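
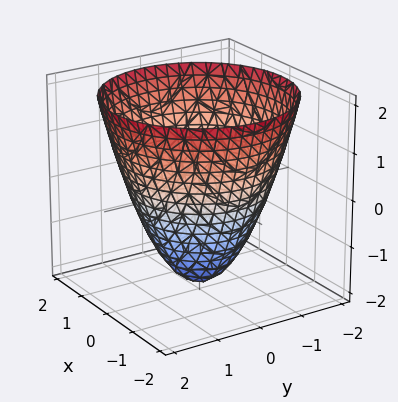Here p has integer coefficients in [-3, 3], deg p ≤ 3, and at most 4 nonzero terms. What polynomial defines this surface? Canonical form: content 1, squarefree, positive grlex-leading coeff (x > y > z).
x^2 + y^2 - z - 2

1. Degree: no degree-1 surface has this shape, so deg p = 2.
2. Symmetries: the z-axis is an axis of rotation, so x and y enter only as x² + y².
3. From the visible intercepts: it meets the z-axis at z = -2 (among the integer gridlines); a circular section at z = 0 has radius between 1 and 2.
4. Together with the visible shape, these determine p as stated.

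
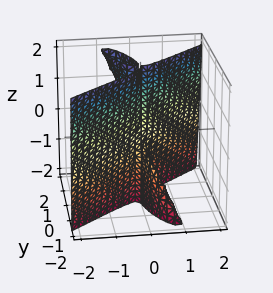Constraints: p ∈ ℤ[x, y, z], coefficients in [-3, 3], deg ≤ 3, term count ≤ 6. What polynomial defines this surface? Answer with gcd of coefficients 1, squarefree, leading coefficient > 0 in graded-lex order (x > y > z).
1. The picture has 2 separate pieces. Treating them together as one polynomial.
2. Degree: no degree-2 surface has this shape, so deg p = 3.
3. From the axis intercepts and sections: one x-axis crossing is at x = 0; it meets the y-axis at y = 0 (among the integer gridlines); the visible z-axis segment lies entirely on the surface.
4. Together with the visible shape, these determine p as stated.

3*x^3 - x^2*y - 2*x*y^2 - x*y*z - y^3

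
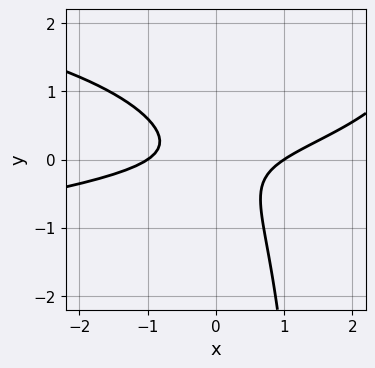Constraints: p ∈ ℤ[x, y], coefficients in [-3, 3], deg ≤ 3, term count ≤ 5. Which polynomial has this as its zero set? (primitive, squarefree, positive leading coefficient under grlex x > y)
deg p = 3. The shape is more complex than any degree-2 curve.
From the visible intercepts: no y-intercept at any integer in the box; the x-axis gridline crossings are at x ∈ {-1, 1}.
Matching integer coefficients to the picture gives p.

2*x*y^2 + x^2 - 3*x*y - 3*y^2 - 1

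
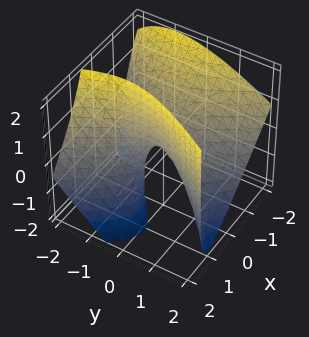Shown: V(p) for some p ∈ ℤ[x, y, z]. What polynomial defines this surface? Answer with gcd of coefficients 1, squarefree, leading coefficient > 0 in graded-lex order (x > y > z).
(a) The degree is 2 — no degree-1 surface has this shape.
(b) Reading off the gridlines: it crosses the z-axis at the gridline z = 0; it meets the x-axis at x = 0 (among the integer gridlines); one y-axis crossing is at y = 0.
(c) Solving for integer coefficients yields p as stated.

2*x^2 + 2*x*z - y^2 - y*z - z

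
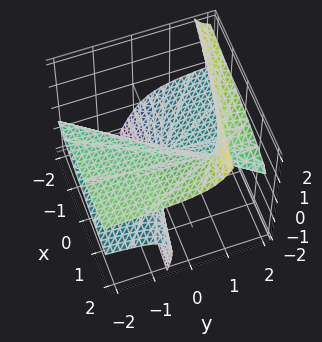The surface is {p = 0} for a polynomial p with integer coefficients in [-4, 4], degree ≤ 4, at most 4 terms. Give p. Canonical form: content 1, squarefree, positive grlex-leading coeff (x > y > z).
3*y*z^2 - z^3 - 3*y*z + x

First, the degree is 3 — a generic line meets the surface in up to 3 points.
Then, observable constraints: it meets the x-axis at x = 0 (among the integer gridlines); the visible y-axis segment lies entirely on the surface; one z-axis crossing is at z = 0.
Finally, matching integer coefficients to the picture gives p.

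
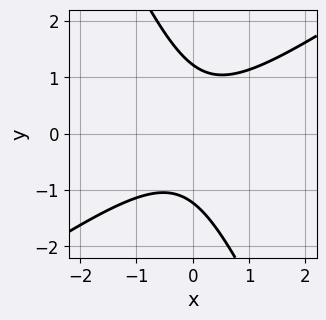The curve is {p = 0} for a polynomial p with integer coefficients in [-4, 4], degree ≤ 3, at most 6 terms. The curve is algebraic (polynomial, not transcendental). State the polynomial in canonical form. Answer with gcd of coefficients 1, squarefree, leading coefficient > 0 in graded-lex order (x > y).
3*x^2 - 3*x*y - 2*y^2 + 3

The degree is 2 — a generic line meets the curve in up to 2 points.
Checking where it meets the axes: the curve avoids every integer x-axis point in the box.
Together with the visible shape, these determine p as stated.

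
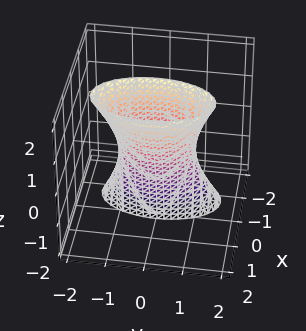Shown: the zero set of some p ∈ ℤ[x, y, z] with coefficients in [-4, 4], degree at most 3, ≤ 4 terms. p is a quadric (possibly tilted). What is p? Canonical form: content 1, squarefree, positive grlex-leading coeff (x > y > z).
1. The degree is 2 — the shape is more complex than any degree-1 surface.
2. Checking where it meets the axes: the y-axis gridline crossings are at y ∈ {-1, 1}; the surface avoids every integer z-axis point in the box.
3. Matching integer coefficients to the picture gives p.

3*x^2 - 2*x*z + y^2 - 1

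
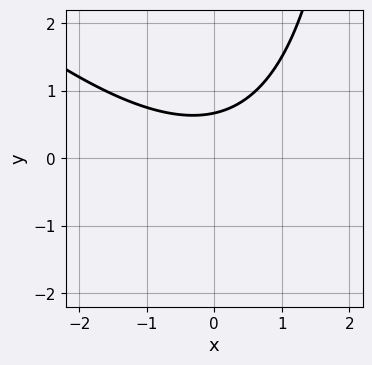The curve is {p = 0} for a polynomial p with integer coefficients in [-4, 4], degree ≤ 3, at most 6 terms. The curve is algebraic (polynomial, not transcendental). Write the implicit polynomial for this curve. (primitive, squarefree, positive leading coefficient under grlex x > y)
deg p = 2. No degree-1 curve has this shape.
From the axis intercepts and sections: no x-intercept at any integer in the box.
The integer polynomial consistent with all of this is the stated p.

x^2 + x*y - 3*y + 2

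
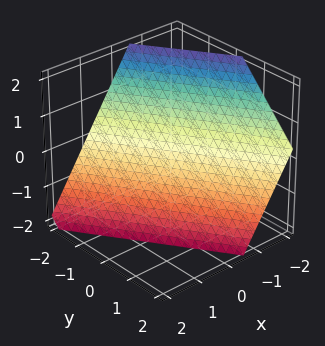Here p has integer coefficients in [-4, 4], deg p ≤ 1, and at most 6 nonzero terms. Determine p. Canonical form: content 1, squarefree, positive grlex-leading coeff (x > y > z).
(a) Degree: the surface is flat (a plane), so deg p = 1.
(b) From the axis intercepts and sections: it meets the z-axis at z = -1 (among the integer gridlines); it meets the y-axis at y = -1 (among the integer gridlines).
(c) These observations pin down the coefficients.

3*x + 2*y + 2*z + 2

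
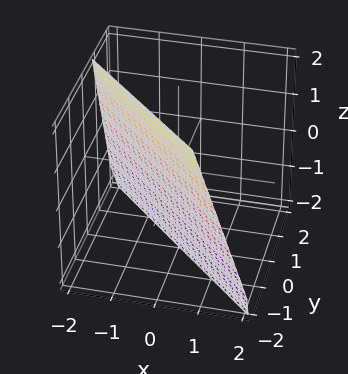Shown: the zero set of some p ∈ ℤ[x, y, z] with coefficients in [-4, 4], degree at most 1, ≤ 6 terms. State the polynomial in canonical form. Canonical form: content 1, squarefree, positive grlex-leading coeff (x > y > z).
(a) Degree: the surface is flat (a plane), so deg p = 1.
(b) From the visible intercepts: one z-axis crossing is at z = -2.
(c) The integer polynomial consistent with all of this is the stated p.

3*x + 3*y + z + 2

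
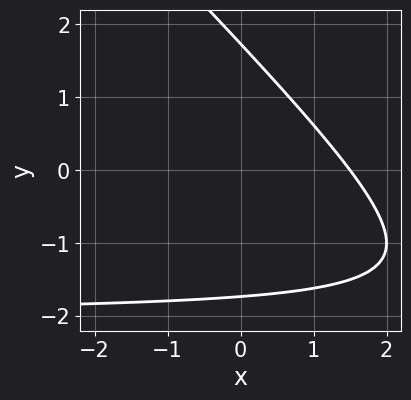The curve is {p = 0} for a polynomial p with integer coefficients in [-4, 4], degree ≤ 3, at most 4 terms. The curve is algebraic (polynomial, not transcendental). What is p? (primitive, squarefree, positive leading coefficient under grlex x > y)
x*y + y^2 + 2*x - 3

The degree is 2 — a generic line meets the curve in up to 2 points.
Putting this together gives p.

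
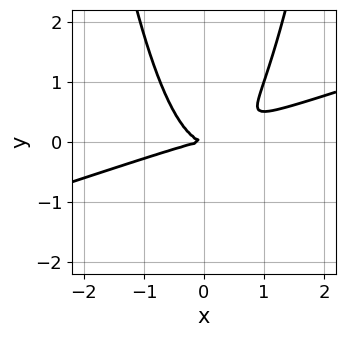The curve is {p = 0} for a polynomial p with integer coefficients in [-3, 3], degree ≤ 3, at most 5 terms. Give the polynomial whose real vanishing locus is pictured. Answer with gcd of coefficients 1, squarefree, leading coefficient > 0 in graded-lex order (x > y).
x^3 - 3*x^2*y + 2*y^2

Degree: the shape is more complex than any degree-2 curve, so deg p = 3.
Observable constraints: it meets the x-axis at x = 0 (among the integer gridlines); one y-axis crossing is at y = 0.
Assembling these constraints gives the stated polynomial.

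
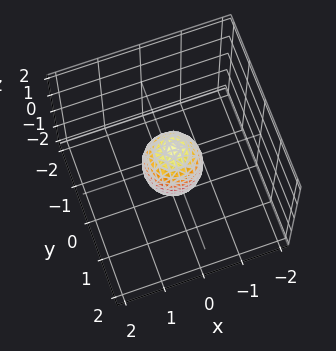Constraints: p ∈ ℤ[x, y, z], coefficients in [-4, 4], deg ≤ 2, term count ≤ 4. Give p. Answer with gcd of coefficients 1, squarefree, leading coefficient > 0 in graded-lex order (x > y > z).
2*x^2 + 2*y^2 + z^2 - 1

1. Degree: no degree-1 surface has this shape, so deg p = 2.
2. By symmetry, the surface is invariant under rotation about z: p = q(x² + y², z).
3. Observable constraints: the z-axis gridline crossings are at z ∈ {-1, 1}; a circular section at z = 0 has radius between 0 and 1.
4. Together with the visible shape, these determine p as stated.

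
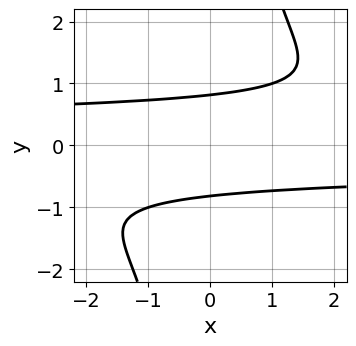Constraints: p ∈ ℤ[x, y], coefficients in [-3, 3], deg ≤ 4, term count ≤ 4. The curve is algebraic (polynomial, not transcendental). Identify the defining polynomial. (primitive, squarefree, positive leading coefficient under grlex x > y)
1. deg p = 4.
2. From the axis intercepts and sections: it misses every integer gridline on the x-axis.
3. Matching integer coefficients to the picture gives p.

x*y^3 - 3*y^2 + 2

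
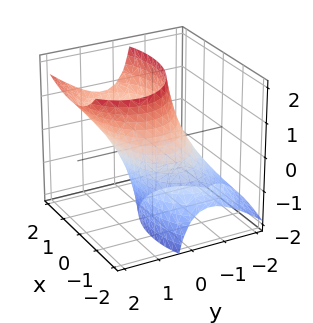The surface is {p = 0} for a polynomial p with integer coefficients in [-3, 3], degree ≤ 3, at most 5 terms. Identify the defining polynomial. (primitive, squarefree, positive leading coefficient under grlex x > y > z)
1. Degree: the shape is more complex than any degree-1 surface, so deg p = 2.
2. Checking where it meets the axes: the surface avoids every integer z-axis point in the box; the y-axis gridline crossings are at y ∈ {-1, 1}.
3. Putting this together gives p.

x^2 - x*z + 2*y^2 - 2*y*z - 2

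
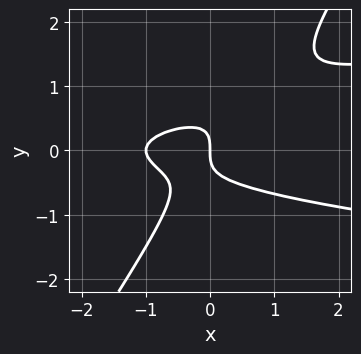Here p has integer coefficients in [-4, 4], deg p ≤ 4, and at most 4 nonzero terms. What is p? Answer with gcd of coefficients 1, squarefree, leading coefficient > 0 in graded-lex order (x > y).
3*x*y^2 - 2*y^3 - x^2 - x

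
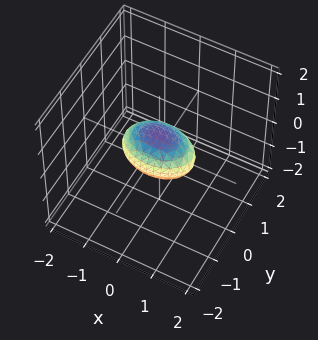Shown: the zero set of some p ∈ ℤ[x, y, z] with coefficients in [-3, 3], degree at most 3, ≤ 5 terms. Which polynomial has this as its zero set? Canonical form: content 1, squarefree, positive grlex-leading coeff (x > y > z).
First, the degree is 2 — a closed, bounded, convex surface; a quadric.
Next, symmetries: the y ↦ −y reflection is a symmetry, so y appears only in even powers; the z ↦ −z reflection is a symmetry, so z appears only in even powers; it's symmetric under x → −x, forcing even powers of x.
Next, reading off the gridlines: among the integer gridlines, it crosses the x-axis at x ∈ {-1, 1}.
Finally, these observations pin down the coefficients.

x^2 + 2*y^2 + 2*z^2 - 1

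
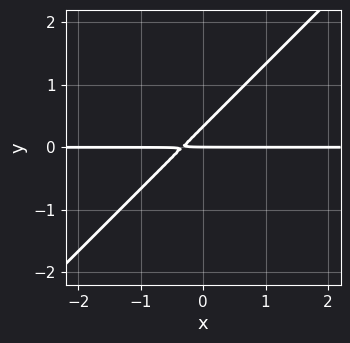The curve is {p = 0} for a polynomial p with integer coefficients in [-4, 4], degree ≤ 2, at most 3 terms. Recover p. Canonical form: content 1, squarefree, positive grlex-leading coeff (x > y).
3*x*y - 3*y^2 + y

The degree is 2 — no degree-1 curve has this shape.
Checking where it meets the axes: it meets the y-axis at y = 0 (among the integer gridlines); every point of the x-axis in the box is on the curve.
Assembling these constraints gives the stated polynomial.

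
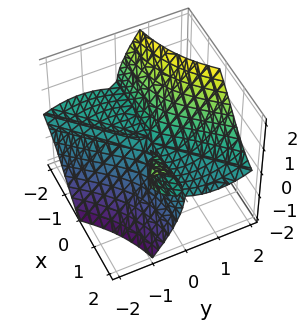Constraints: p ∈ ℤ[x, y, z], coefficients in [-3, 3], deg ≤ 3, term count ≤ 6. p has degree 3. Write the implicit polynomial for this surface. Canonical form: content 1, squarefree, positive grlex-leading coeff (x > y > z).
x*y^2 + 2*x*y*z - y^3 + z^3

1. I count 3 distinct pieces. They look like related sheets of one shape, so recover p as a whole.
2. The degree is 3 — a generic line meets the surface in up to 3 points.
3. Checking where it meets the axes: it meets the z-axis at z = 0 (among the integer gridlines); the visible x-axis segment lies entirely on the surface; it crosses the y-axis at the gridline y = 0.
4. Putting this together gives p.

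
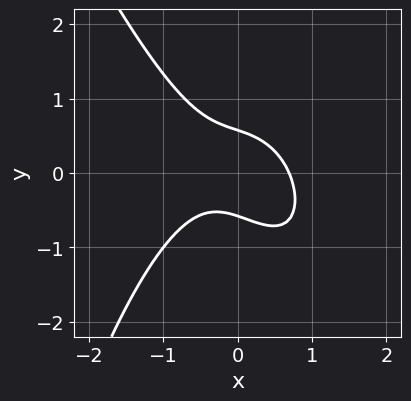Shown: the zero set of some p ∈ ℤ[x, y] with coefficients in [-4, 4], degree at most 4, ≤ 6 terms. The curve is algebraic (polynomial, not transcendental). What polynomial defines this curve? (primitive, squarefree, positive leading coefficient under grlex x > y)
3*x^3 + x^2*y + 2*x*y + 3*y^2 - 1

(a) The degree is 3 — a generic line meets the curve in up to 3 points.
(b) Solving for integer coefficients yields p as stated.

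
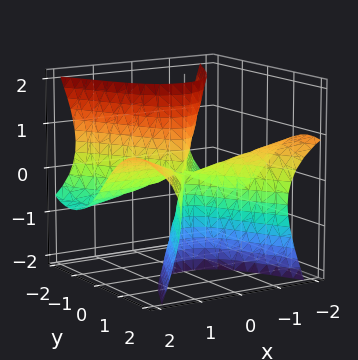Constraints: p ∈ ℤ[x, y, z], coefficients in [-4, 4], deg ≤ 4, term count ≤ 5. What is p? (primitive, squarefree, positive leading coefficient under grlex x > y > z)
1. The degree is 3 — no degree-2 surface has this shape.
2. Observable constraints: it meets the y-axis at y = 0 (among the integer gridlines); every point of the x-axis in the box is on the surface; every point of the z-axis in the box is on the surface.
3. Fitting integer coefficients to these (and the overall shape) gives p.

2*x^2*y - 2*x^2*z - y^3 - 2*y*z^2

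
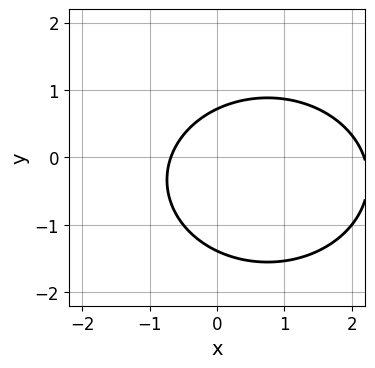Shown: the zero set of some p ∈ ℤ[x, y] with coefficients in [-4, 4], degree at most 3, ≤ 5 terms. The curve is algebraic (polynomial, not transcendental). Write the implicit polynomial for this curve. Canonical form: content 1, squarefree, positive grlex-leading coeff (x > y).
(a) deg p = 2.
(b) The integer polynomial consistent with all of this is the stated p.

2*x^2 + 3*y^2 - 3*x + 2*y - 3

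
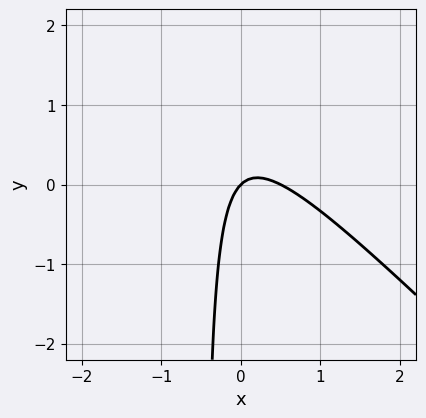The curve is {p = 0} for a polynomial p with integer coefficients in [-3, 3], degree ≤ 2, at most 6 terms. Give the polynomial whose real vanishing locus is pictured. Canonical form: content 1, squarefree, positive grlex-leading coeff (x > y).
2*x^2 + 2*x*y - x + y

The degree is 2 — a generic line meets the curve in up to 2 points.
From the axis intercepts and sections: it crosses the x-axis at the gridline x = 0; it meets the y-axis at y = 0 (among the integer gridlines).
Putting this together gives p.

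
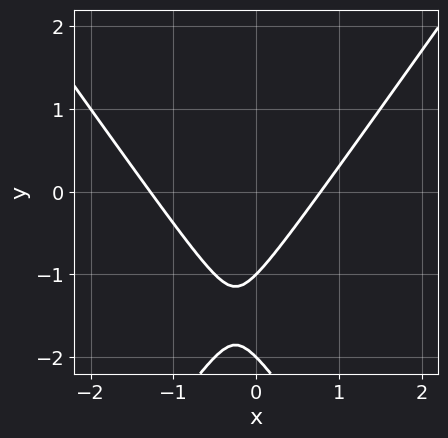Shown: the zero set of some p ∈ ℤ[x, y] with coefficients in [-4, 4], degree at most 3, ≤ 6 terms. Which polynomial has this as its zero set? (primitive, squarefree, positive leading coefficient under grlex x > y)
2*x^2 - y^2 + x - 3*y - 2

(a) The degree is 2 — the shape is more complex than any degree-1 curve.
(b) Checking where it meets the axes: the y-axis gridline crossings are at y ∈ {-2, -1}.
(c) Together with the visible shape, these determine p as stated.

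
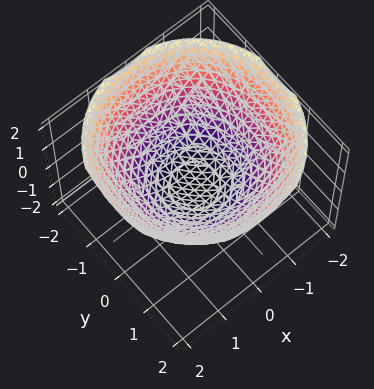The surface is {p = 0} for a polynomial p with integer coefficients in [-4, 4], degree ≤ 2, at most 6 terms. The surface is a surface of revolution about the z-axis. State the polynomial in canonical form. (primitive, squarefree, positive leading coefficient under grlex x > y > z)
1. deg p = 2. The shape is more complex than any degree-1 surface.
2. By symmetry, every cross-section ⟂ z is a circle, so x, y appear only via x² + y².
3. Checking where it meets the axes: a circular section at z = 1 has radius between 1 and 2; among the integer gridlines, it crosses the y-axis at y ∈ {-1, 1}; among the integer gridlines, it crosses the x-axis at x ∈ {-1, 1}.
4. Assembling these constraints gives the stated polynomial.

x^2 + y^2 - 2*z - 1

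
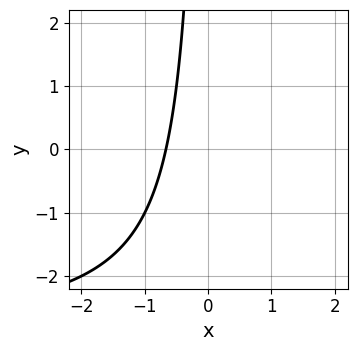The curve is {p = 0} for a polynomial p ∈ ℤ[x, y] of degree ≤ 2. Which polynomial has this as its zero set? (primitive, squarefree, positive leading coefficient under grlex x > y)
x*y + 3*x + 2

deg p = 2. A generic line meets the curve in up to 2 points.
Observable constraints: no y-intercept at any integer in the box.
Together with the visible shape, these determine p as stated.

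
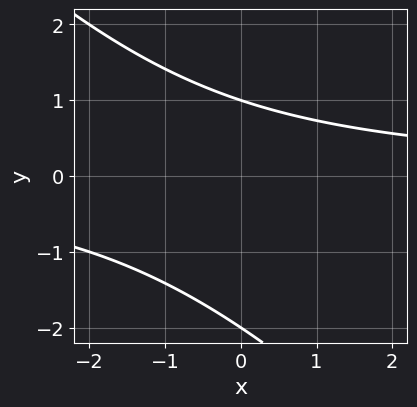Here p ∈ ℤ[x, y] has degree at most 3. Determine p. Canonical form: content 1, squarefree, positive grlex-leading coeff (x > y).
(a) The degree is 2 — no degree-1 curve has this shape.
(b) From the axis intercepts and sections: the y-axis gridline crossings are at y ∈ {-2, 1}; no x-intercept at any integer in the box.
(c) Assembling these constraints gives the stated polynomial.

x*y + y^2 + y - 2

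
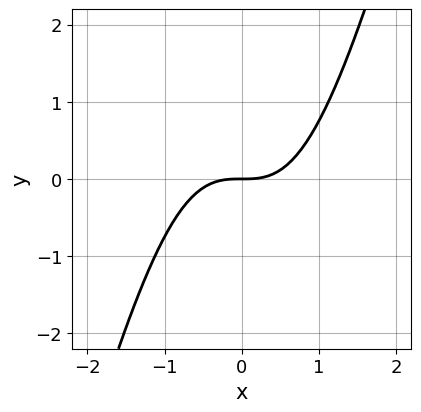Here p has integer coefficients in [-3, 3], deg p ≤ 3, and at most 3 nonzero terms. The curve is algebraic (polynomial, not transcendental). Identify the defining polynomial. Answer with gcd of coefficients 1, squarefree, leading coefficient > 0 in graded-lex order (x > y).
First, the degree is 3 — a generic line meets the curve in up to 3 points.
Next, from the visible intercepts: it meets the x-axis at x = 0 (among the integer gridlines); one y-axis crossing is at y = 0.
Finally, together with the visible shape, these determine p as stated.

3*x^3 - x^2*y - 3*y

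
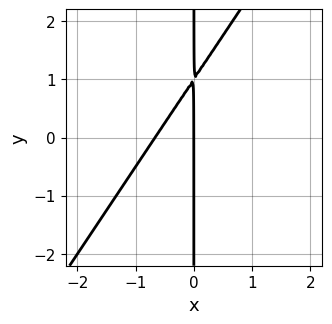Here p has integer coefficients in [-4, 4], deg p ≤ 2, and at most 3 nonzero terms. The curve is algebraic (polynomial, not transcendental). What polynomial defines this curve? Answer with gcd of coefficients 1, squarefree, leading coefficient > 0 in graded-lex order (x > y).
First, the degree is 2 — the shape is more complex than any degree-1 curve.
Then, observable constraints: one x-axis crossing is at x = 0; the visible y-axis segment lies entirely on the curve.
Finally, solving for integer coefficients yields p as stated.

3*x^2 - 2*x*y + 2*x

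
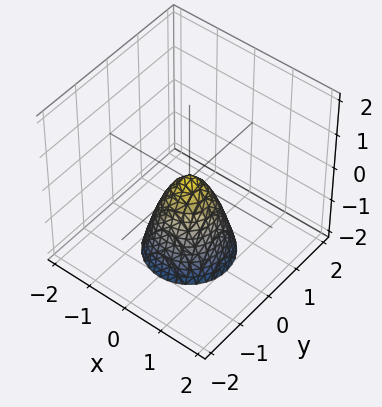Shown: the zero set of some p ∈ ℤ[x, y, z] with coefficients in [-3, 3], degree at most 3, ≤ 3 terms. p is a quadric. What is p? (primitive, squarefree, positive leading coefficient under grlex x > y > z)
1. Degree: a single bowl opening along one axis; a quadric, so deg p = 2.
2. Symmetries: the surface is invariant under rotation about z: p = q(x² + y², z).
3. From the visible intercepts: it crosses the x-axis at the gridline x = 0; it meets the z-axis at z = 0 (among the integer gridlines); it crosses the y-axis at the gridline y = 0.
4. Fitting integer coefficients to these (and the overall shape) gives p.

2*x^2 + 2*y^2 + z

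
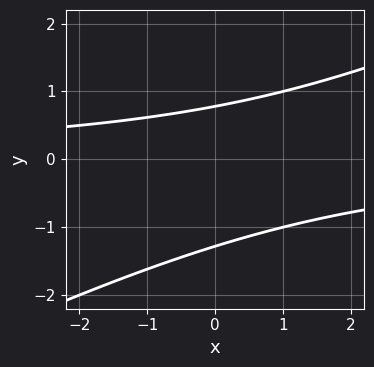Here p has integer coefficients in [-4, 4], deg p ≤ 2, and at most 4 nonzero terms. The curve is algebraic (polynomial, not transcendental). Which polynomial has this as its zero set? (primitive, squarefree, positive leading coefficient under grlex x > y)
The degree is 2 — the shape is more complex than any degree-1 curve.
Checking where it meets the axes: it misses every integer gridline on the x-axis.
Solving for integer coefficients yields p as stated.

x*y - 2*y^2 - y + 2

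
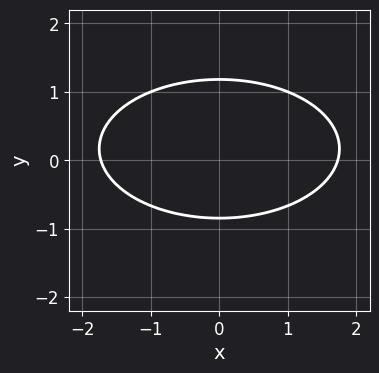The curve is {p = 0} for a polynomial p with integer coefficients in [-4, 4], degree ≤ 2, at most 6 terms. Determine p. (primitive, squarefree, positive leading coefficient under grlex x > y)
x^2 + 3*y^2 - y - 3

First, the degree is 2 — a generic line meets the curve in up to 2 points.
Next, symmetries: mirror symmetry x ↦ −x ⇒ only even powers of x.
Finally, the integer polynomial consistent with all of this is the stated p.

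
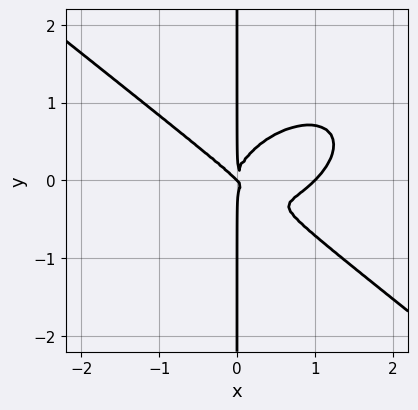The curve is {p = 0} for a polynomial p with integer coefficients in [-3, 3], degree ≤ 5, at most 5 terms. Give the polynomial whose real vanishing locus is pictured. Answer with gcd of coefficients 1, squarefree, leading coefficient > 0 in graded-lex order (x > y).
First, deg p = 4. A generic line meets the curve in up to 4 points.
Next, from the axis intercepts and sections: the x-axis gridline crossings are at x ∈ {0, 1}; the visible y-axis segment lies entirely on the curve.
Finally, these observations pin down the coefficients.

x^4 + 2*x*y^3 - x^3 - x^2*y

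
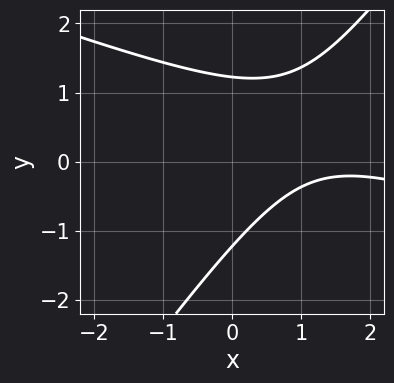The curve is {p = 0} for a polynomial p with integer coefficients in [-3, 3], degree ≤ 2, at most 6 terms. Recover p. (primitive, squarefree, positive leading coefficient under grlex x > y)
1. The degree is 2 — a generic line meets the curve in up to 2 points.
2. From the axis intercepts and sections: the curve avoids every integer x-axis point in the box.
3. Together with the visible shape, these determine p as stated.

x^2 + 2*x*y - 2*y^2 - 3*x + 3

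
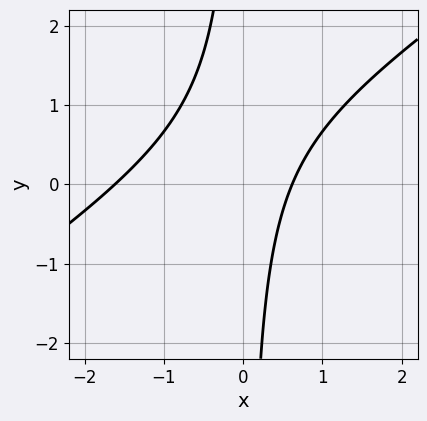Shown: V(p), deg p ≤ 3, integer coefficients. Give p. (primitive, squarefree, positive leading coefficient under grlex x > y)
(a) Degree: a generic line meets the curve in up to 2 points, so deg p = 2.
(b) From the axis intercepts and sections: it misses every integer gridline on the y-axis.
(c) Together with the visible shape, these determine p as stated.

2*x^2 - 3*x*y + 2*x - 2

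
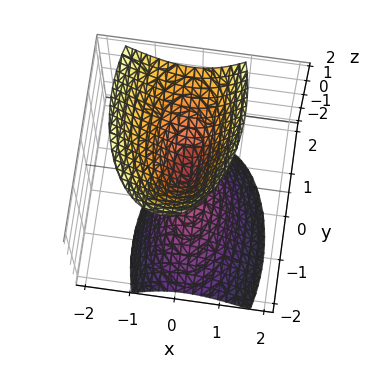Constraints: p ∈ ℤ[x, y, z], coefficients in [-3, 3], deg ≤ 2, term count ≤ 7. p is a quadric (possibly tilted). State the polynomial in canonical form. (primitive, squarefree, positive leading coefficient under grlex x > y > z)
3*x^2 + x*z + y^2 - y*z - z^2

(a) I count 2 distinct pieces. They look like related sheets of one shape, so recover p as a whole.
(b) deg p = 2. A generic line meets the surface in up to 2 points.
(c) Reading off the gridlines: it crosses the x-axis at the gridline x = 0; it meets the z-axis at z = 0 (among the integer gridlines); one y-axis crossing is at y = 0.
(d) Assembling these constraints gives the stated polynomial.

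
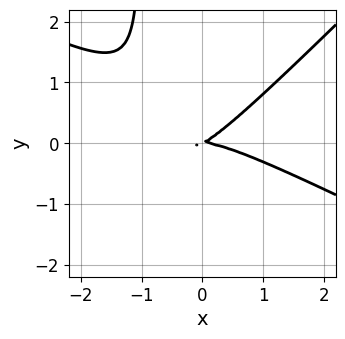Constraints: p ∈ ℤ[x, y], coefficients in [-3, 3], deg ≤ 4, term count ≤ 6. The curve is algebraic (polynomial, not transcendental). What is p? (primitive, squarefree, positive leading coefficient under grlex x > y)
x^3 + x^2*y - 2*x*y^2 + x*y - 2*y^2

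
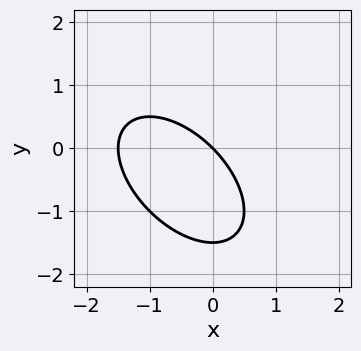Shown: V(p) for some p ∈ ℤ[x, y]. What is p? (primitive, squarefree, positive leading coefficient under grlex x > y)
First, the degree is 2 — no degree-1 curve has this shape.
Next, against the integer gridlines: one y-axis crossing is at y = 0; it meets the x-axis at x = 0 (among the integer gridlines).
Finally, fitting integer coefficients to these (and the overall shape) gives p.

2*x^2 + 2*x*y + 2*y^2 + 3*x + 3*y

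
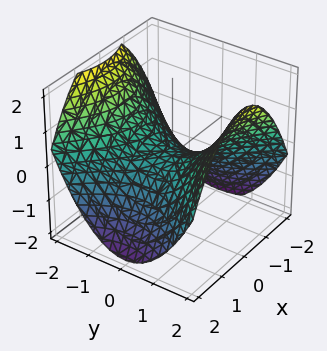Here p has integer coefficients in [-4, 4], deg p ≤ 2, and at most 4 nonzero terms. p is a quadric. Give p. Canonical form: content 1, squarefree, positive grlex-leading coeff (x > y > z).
First, deg p = 2.
Then, symmetries: mirror symmetry y ↦ −y ⇒ only even powers of y; the x ↦ −x reflection is a symmetry, so x appears only in even powers.
Next, against the integer gridlines: it meets the z-axis at z = 0 (among the integer gridlines); one x-axis crossing is at x = 0; it crosses the y-axis at the gridline y = 0.
Finally, the integer polynomial consistent with all of this is the stated p.

x^2 - y^2 + 2*z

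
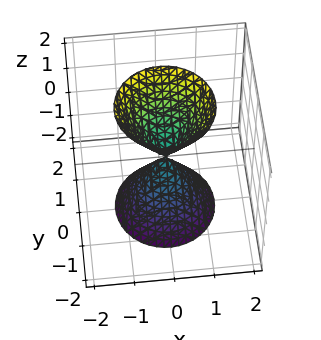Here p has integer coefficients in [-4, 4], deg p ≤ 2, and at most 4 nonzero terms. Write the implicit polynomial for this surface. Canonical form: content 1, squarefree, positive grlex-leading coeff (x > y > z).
1. There are 2 components.
2. deg p = 2.
3. Symmetries: mirror symmetry z ↦ −z ⇒ only even powers of z; every cross-section ⟂ z is a circle, so x, y appear only via x² + y².
4. Observable constraints: it meets the y-axis at y = 0 (among the integer gridlines); a circular section at z = -1 has radius between 0 and 1; it crosses the z-axis at the gridline z = 0.
5. Matching integer coefficients to the picture gives p.

3*x^2 + 3*y^2 - z^2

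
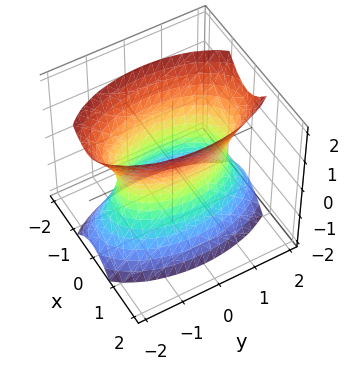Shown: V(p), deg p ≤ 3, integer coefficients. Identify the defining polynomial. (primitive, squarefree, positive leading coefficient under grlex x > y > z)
First, degree: one connected sheet with a waist; a quadric, so deg p = 2.
Then, symmetries: the x ↦ −x reflection is a symmetry, so x appears only in even powers; it's symmetric under z → −z, forcing even powers of z; it's symmetric under y → −y, forcing even powers of y.
Then, observable constraints: no z-intercept at any integer in the box.
Finally, these observations pin down the coefficients.

3*x^2 + y^2 - z^2 - 2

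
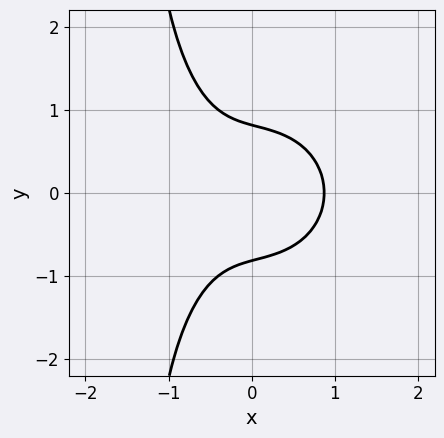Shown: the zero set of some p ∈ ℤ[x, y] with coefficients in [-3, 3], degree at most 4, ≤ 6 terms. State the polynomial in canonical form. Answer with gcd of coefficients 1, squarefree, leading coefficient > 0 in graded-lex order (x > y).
3*x^3 + 2*x*y^2 + 3*y^2 - 2

(a) The degree is 3 — a generic line meets the curve in up to 3 points.
(b) Symmetries: mirror symmetry y ↦ −y ⇒ only even powers of y.
(c) Fitting integer coefficients to these (and the overall shape) gives p.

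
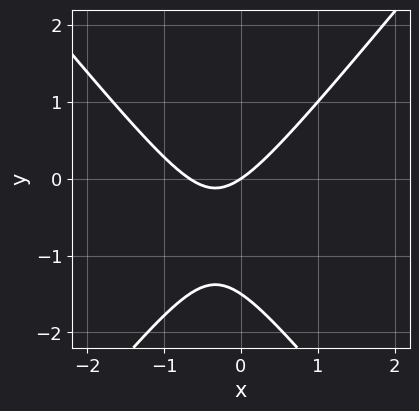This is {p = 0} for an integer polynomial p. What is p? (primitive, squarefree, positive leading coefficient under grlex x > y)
(a) Degree: no degree-1 curve has this shape, so deg p = 2.
(b) Against the integer gridlines: it meets the x-axis at x = 0 (among the integer gridlines); it meets the y-axis at y = 0 (among the integer gridlines).
(c) The integer polynomial consistent with all of this is the stated p.

3*x^2 - 2*y^2 + 2*x - 3*y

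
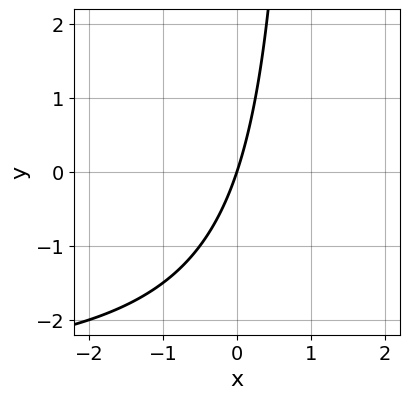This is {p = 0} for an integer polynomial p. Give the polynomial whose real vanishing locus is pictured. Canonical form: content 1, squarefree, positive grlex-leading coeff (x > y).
x*y + 3*x - y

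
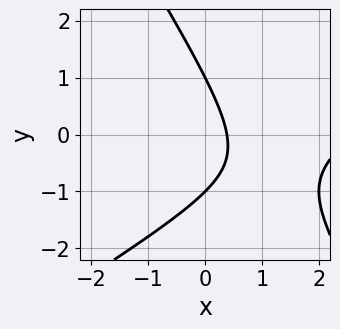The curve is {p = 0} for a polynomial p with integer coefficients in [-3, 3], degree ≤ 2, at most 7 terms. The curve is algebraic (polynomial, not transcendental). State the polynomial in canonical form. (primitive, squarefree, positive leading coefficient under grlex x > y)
The degree is 2 — no degree-1 curve has this shape.
Reading off the gridlines: the y-axis gridline crossings are at y ∈ {-1, 1}.
Putting this together gives p.

x^2 - x*y - y^2 - 3*x + 1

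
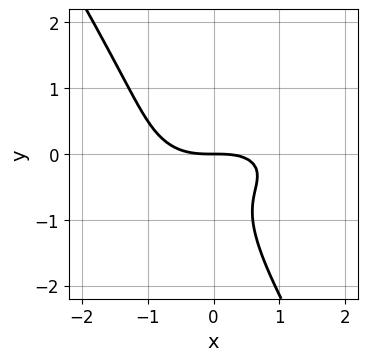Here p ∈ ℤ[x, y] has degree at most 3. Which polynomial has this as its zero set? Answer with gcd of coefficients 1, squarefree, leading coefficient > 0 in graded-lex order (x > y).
x^3 + 3*x*y^2 + 2*y^3 + 2*y^2 + 2*y

The degree is 3 — a generic line meets the curve in up to 3 points.
Observable constraints: it meets the y-axis at y = 0 (among the integer gridlines); it meets the x-axis at x = 0 (among the integer gridlines).
These observations pin down the coefficients.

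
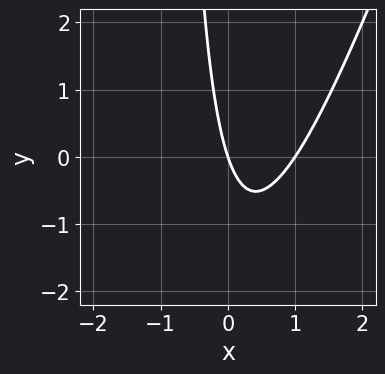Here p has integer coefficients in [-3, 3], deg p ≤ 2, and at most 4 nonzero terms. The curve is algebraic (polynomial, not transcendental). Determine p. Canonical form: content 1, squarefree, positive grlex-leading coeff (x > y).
3*x^2 - x*y - 3*x - y

The degree is 2 — the shape is more complex than any degree-1 curve.
From the visible intercepts: among the integer gridlines, it crosses the x-axis at x ∈ {0, 1}; it crosses the y-axis at the gridline y = 0.
Matching integer coefficients to the picture gives p.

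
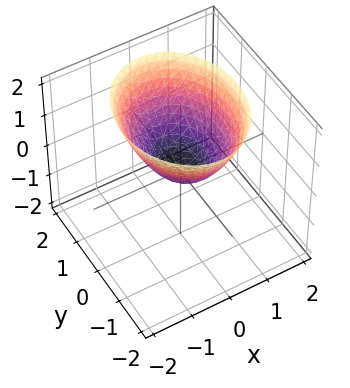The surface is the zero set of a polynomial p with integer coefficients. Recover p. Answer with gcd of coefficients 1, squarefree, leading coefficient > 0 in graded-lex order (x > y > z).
First, degree: a paraboloid; a quadric, so deg p = 2.
Next, symmetries: the y ↦ −y reflection is a symmetry, so y appears only in even powers; it's symmetric under x → −x, forcing even powers of x.
Then, checking where it meets the axes: one y-axis crossing is at y = 0; it crosses the x-axis at the gridline x = 0.
Finally, these observations pin down the coefficients.

3*x^2 + 2*y^2 - 3*z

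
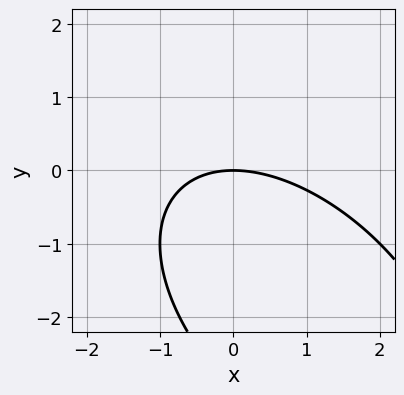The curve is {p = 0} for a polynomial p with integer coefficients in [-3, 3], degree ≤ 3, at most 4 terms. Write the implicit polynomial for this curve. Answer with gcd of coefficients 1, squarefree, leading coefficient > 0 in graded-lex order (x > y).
x^2 + x*y + y^2 + 3*y

The degree is 2 — no degree-1 curve has this shape.
Checking where it meets the axes: one y-axis crossing is at y = 0; one x-axis crossing is at x = 0.
Matching integer coefficients to the picture gives p.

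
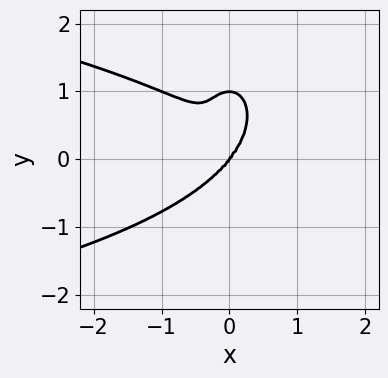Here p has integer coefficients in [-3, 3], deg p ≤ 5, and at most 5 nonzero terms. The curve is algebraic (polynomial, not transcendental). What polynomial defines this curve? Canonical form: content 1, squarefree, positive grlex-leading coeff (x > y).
2*x^2*y^2 + y^4 + 2*x^3 - y^3

First, the degree is 4 — no degree-3 curve has this shape.
Then, observable constraints: it meets the x-axis at x = 0 (among the integer gridlines); among the integer gridlines, it crosses the y-axis at y ∈ {0, 1}.
Finally, together with the visible shape, these determine p as stated.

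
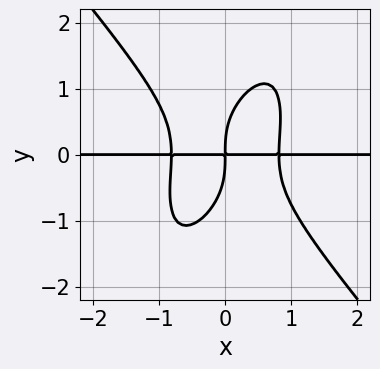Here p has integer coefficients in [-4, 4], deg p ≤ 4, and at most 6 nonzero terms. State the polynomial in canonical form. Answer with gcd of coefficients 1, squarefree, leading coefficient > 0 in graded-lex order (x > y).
3*x^3*y - x*y^3 + y^4 - 2*x*y

The degree is 4 — a generic line meets the curve in up to 4 points.
Against the integer gridlines: the visible x-axis segment lies entirely on the curve.
Solving for integer coefficients yields p as stated.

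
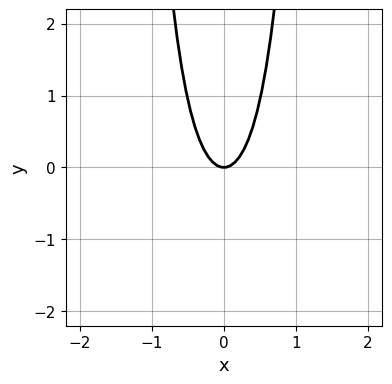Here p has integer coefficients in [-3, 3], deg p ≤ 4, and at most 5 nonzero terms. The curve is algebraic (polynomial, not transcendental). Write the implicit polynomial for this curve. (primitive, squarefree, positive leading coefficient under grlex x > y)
(a) Degree: no degree-3 curve has this shape, so deg p = 4.
(b) Symmetries: it's symmetric under x → −x, forcing even powers of x.
(c) Checking where it meets the axes: it crosses the y-axis at the gridline y = 0; one x-axis crossing is at x = 0.
(d) Assembling these constraints gives the stated polynomial.

3*x^4 + 3*x^2 - y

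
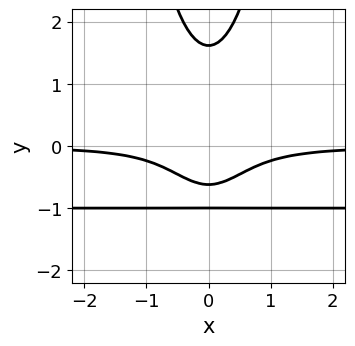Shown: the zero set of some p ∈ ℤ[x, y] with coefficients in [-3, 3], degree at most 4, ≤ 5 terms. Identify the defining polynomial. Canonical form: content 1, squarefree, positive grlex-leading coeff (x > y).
deg p = 4. The shape is more complex than any degree-3 curve.
Symmetries: it's symmetric under x → −x, forcing even powers of x.
Reading off the gridlines: it misses every integer gridline on the x-axis; it crosses the y-axis at the gridline y = -1.
The integer polynomial consistent with all of this is the stated p.

3*x^2*y^2 + 3*x^2*y - y^3 + 2*y + 1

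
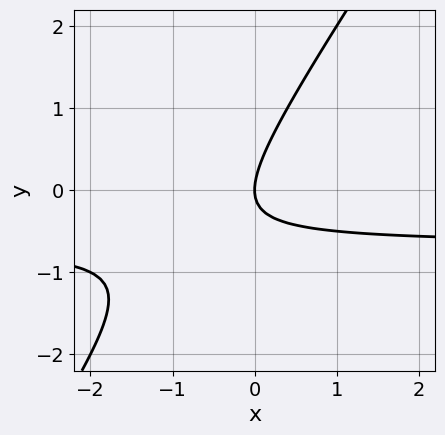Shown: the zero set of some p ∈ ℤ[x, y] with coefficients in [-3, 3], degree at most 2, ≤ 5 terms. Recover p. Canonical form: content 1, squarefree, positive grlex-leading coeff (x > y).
3*x*y - 2*y^2 + 2*x

First, the degree is 2 — a generic line meets the curve in up to 2 points.
Next, against the integer gridlines: one x-axis crossing is at x = 0; it meets the y-axis at y = 0 (among the integer gridlines).
Finally, assembling these constraints gives the stated polynomial.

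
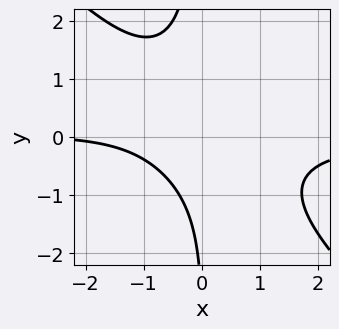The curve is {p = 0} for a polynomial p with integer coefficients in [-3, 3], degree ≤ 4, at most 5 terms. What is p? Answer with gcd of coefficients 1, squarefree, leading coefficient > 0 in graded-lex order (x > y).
(a) deg p = 3. No degree-2 curve has this shape.
(b) Checking where it meets the axes: it misses every integer gridline on the y-axis; no x-intercept at any integer in the box.
(c) Matching integer coefficients to the picture gives p.

3*x^2*y + 3*x*y^2 + x + y + 3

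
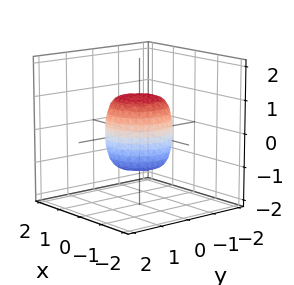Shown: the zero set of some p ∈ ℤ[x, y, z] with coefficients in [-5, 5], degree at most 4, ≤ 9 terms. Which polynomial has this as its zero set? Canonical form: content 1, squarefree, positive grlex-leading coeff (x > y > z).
First, degree: a generic line meets the surface in up to 4 points, so deg p = 4.
Next, symmetry: the z-axis is an axis of rotation, so x and y enter only as x² + y².
Then, checking where it meets the axes: among the integer gridlines, it crosses the y-axis at y ∈ {-1, 1}; the x-axis gridline crossings are at x ∈ {-1, 1}; the z-axis gridline crossings are at z ∈ {-1, 1}.
Finally, the integer polynomial consistent with all of this is the stated p.

2*x^4 + 4*x^2*y^2 + 2*y^4 - x^2 - y^2 + z^2 - 1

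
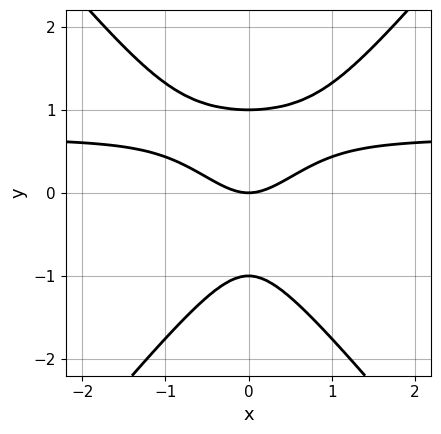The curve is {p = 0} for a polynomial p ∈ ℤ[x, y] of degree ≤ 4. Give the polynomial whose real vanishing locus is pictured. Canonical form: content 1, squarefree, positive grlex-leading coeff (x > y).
3*x^2*y - 2*y^3 - 2*x^2 + 2*y

(a) deg p = 3. No degree-2 curve has this shape.
(b) Symmetries: mirror symmetry x ↦ −x ⇒ only even powers of x.
(c) Observable constraints: the y-axis gridline crossings are at y ∈ {-1, 0, 1}; it meets the x-axis at x = 0 (among the integer gridlines).
(d) The integer polynomial consistent with all of this is the stated p.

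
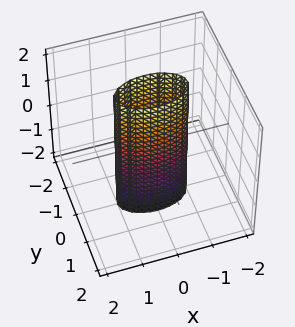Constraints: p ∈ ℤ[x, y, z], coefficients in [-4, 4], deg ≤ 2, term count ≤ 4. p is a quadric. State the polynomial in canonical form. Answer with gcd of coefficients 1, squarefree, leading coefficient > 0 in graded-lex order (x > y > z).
First, deg p = 2. A cylinder; a quadric.
Next, symmetries: mirror symmetry z ↦ −z ⇒ only even powers of z; the x ↦ −x reflection is a symmetry, so x appears only in even powers; mirror symmetry y ↦ −y ⇒ only even powers of y.
Next, from the visible intercepts: among the integer gridlines, it crosses the x-axis at x ∈ {-1, 1}; no z-intercept at any integer in the box.
Finally, assembling these constraints gives the stated polynomial.

x^2 + 3*y^2 - 1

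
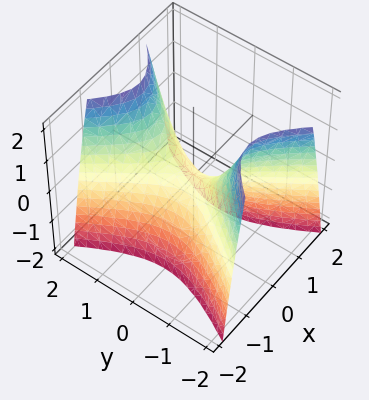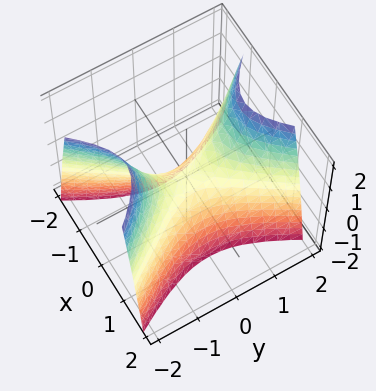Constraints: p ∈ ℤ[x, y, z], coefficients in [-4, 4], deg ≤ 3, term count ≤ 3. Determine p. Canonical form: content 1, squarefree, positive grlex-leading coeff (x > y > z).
(a) Degree: a hyperbolic paraboloid; a quadric, so deg p = 2.
(b) Symmetries: the y ↦ −y reflection is a symmetry, so y appears only in even powers; mirror symmetry x ↦ −x ⇒ only even powers of x.
(c) Against the integer gridlines: one z-axis crossing is at z = 0; one x-axis crossing is at x = 0; one y-axis crossing is at y = 0.
(d) Assembling these constraints gives the stated polynomial.

2*x^2 - y^2 + z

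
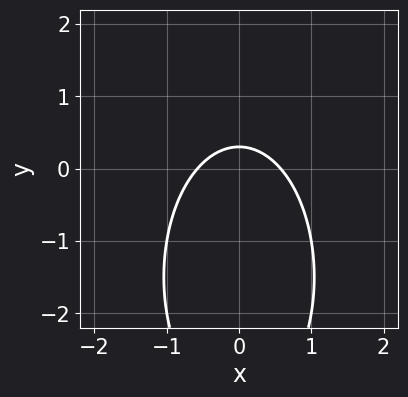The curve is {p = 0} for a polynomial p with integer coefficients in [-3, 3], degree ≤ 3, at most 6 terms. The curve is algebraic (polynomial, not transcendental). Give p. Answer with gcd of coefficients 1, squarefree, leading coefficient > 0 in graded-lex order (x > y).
First, the degree is 2 — the shape is more complex than any degree-1 curve.
Then, symmetries: it's symmetric under x → −x, forcing even powers of x.
Finally, putting this together gives p.

3*x^2 + y^2 + 3*y - 1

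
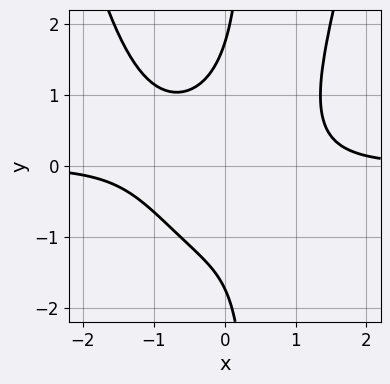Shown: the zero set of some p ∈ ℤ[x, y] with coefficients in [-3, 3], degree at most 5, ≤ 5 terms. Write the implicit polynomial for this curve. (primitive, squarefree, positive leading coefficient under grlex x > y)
1. Degree: the shape is more complex than any degree-3 curve, so deg p = 4.
2. Reading off the gridlines: it misses every integer gridline on the x-axis.
3. The integer polynomial consistent with all of this is the stated p.

3*x^3*y - 3*x*y^2 - x*y + y^2 - 3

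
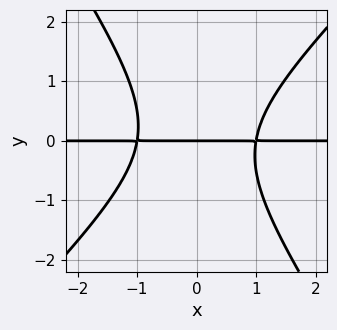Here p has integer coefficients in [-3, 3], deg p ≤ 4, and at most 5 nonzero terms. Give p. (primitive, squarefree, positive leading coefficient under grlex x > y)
3*x^2*y - x*y^2 - 2*y^3 - 3*y

First, degree: a generic line meets the curve in up to 3 points, so deg p = 3.
Next, against the integer gridlines: one y-axis crossing is at y = 0; the visible x-axis segment lies entirely on the curve.
Finally, the integer polynomial consistent with all of this is the stated p.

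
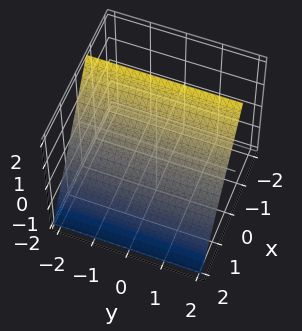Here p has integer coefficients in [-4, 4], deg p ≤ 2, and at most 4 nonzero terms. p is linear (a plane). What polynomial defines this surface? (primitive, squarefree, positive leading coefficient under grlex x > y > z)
3*x + 2*z - 2

1. Degree: the surface is flat (a plane), so deg p = 1.
2. From the visible intercepts: it misses every integer gridline on the y-axis; it crosses the z-axis at the gridline z = 1.
3. The integer polynomial consistent with all of this is the stated p.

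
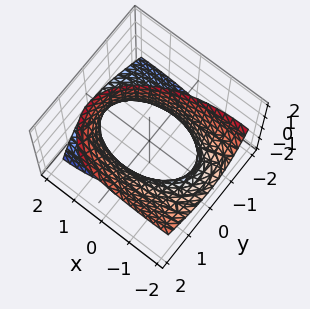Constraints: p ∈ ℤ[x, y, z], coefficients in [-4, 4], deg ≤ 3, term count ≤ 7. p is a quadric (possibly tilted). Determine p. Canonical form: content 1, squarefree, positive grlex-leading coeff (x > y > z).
1. The degree is 2 — no degree-1 surface has this shape.
2. Observable constraints: no z-intercept at any integer in the box; the y-axis gridline crossings are at y ∈ {-1, 1}.
3. Assembling these constraints gives the stated polynomial.

x^2 + 2*x*z + 3*y^2 - 2*y*z - z^2 - 3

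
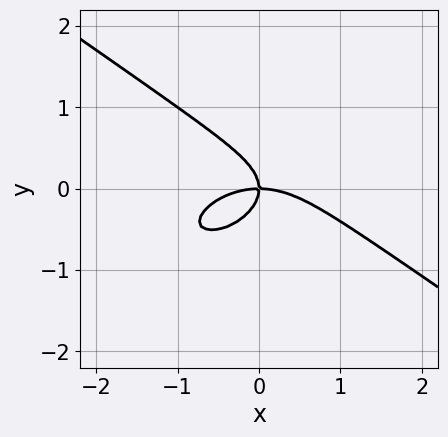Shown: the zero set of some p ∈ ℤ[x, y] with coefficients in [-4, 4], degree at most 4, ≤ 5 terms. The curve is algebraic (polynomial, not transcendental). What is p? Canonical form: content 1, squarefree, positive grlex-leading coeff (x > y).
First, the degree is 3 — the shape is more complex than any degree-2 curve.
Then, from the visible intercepts: it crosses the x-axis at the gridline x = 0; it meets the y-axis at y = 0 (among the integer gridlines).
Finally, matching integer coefficients to the picture gives p.

x^3 + 3*y^3 + 2*x*y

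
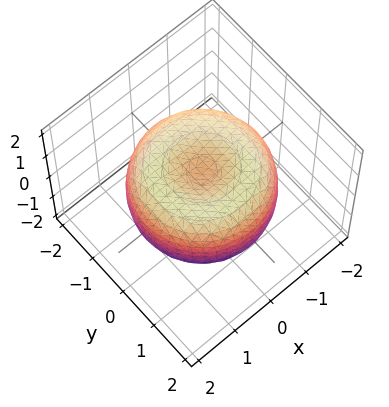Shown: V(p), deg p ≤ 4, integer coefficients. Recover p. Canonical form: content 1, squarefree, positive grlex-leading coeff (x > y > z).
x^4 + 2*x^2*y^2 + y^4 - 2*x^2 - 2*y^2 + 2*z^2 - 1

1. The degree is 4 — the shape is more complex than any degree-3 surface.
2. Symmetry: the z-axis is an axis of rotation, so x and y enter only as x² + y².
3. Checking where it meets the axes: a circular section at z = 1 has radius exactly 1.
4. The integer polynomial consistent with all of this is the stated p.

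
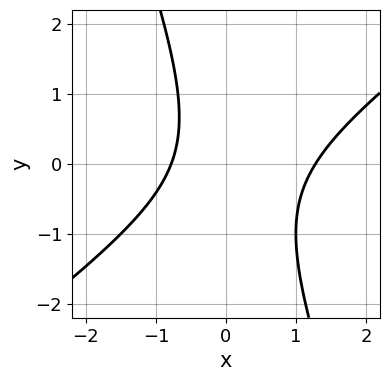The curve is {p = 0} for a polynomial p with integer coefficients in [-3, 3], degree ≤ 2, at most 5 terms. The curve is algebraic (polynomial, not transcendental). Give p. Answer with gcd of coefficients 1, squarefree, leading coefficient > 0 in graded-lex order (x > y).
deg p = 2. A generic line meets the curve in up to 2 points.
Checking where it meets the axes: the curve avoids every integer y-axis point in the box.
Matching integer coefficients to the picture gives p.

2*x^2 - 2*x*y - y^2 - x - 2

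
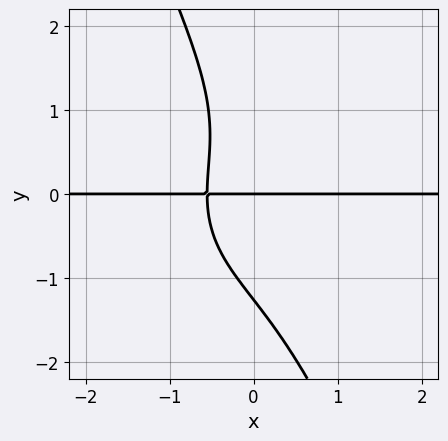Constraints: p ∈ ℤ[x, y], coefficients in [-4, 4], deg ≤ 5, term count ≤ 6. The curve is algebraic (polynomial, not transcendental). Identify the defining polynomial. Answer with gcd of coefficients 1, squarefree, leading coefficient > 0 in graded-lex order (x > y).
Degree: no degree-3 curve has this shape, so deg p = 4.
From the visible intercepts: it crosses the y-axis at the gridline y = 0; every point of the x-axis in the box is on the curve.
Putting this together gives p.

2*x^3*y + 2*x*y^3 + y^4 + 3*x*y + 2*y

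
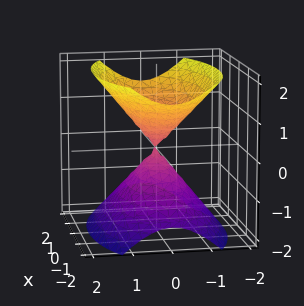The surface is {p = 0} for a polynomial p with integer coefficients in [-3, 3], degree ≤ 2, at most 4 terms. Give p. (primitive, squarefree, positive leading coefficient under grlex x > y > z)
x^2 + 3*y^2 - 2*z^2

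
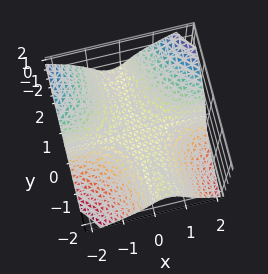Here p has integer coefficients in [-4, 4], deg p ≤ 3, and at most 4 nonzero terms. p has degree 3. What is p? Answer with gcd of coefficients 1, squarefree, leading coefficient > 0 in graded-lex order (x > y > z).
3*x^2*y + x*y^2 - 2*z^3 - 3*z

First, degree: a generic line meets the surface in up to 3 points, so deg p = 3.
Then, from the axis intercepts and sections: it meets the z-axis at z = 0 (among the integer gridlines); the visible x-axis segment lies entirely on the surface.
Finally, putting this together gives p. Check: (0, -1, 0) on the y-axis lies on the surface, and p(0, -1, 0) = 0. ✓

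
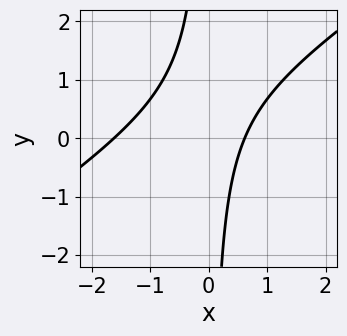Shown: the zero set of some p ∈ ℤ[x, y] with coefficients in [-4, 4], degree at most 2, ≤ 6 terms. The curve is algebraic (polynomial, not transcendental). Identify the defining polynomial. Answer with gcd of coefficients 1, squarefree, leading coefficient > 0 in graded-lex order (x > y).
2*x^2 - 3*x*y + 2*x - 2

First, deg p = 2.
Next, observable constraints: no y-intercept at any integer in the box.
Finally, fitting integer coefficients to these (and the overall shape) gives p.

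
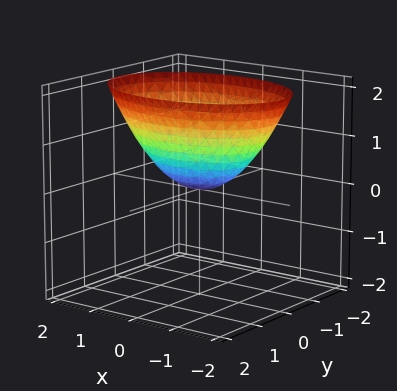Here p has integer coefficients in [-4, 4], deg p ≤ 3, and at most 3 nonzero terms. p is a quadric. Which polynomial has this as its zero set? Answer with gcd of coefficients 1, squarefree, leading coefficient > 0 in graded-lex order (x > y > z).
First, the degree is 2 — a single bowl opening along one axis; a quadric.
Next, symmetries: it's symmetric under x → −x, forcing even powers of x; the y ↦ −y reflection is a symmetry, so y appears only in even powers.
Then, from the visible intercepts: it crosses the y-axis at the gridline y = 0; it crosses the z-axis at the gridline z = 0.
Finally, solving for integer coefficients yields p as stated.

x^2 + 2*y^2 - 2*z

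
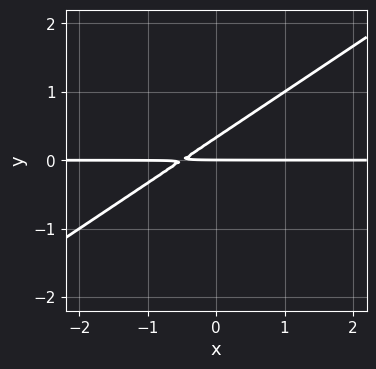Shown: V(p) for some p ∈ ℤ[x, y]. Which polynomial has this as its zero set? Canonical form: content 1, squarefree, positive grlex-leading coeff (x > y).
2*x*y - 3*y^2 + y

1. Degree: the shape is more complex than any degree-1 curve, so deg p = 2.
2. From the visible intercepts: every point of the x-axis in the box is on the curve; one y-axis crossing is at y = 0.
3. Assembling these constraints gives the stated polynomial.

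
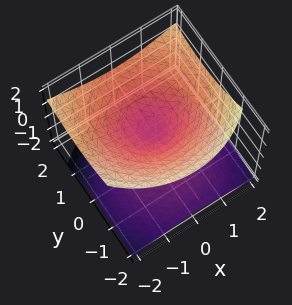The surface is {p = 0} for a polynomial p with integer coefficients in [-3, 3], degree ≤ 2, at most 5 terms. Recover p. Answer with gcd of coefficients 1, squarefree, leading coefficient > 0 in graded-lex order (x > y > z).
x^2 + y^2 - y*z - 2*z^2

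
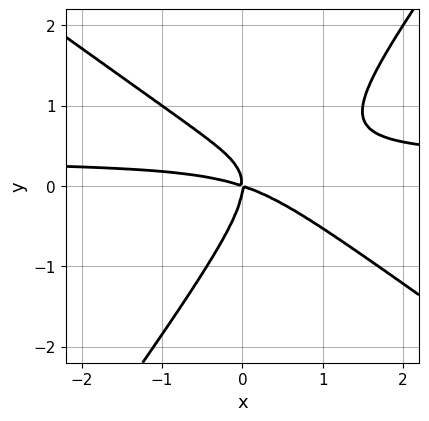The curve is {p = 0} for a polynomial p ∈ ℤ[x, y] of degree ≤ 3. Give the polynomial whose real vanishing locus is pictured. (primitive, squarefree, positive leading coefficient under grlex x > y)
1. Degree: the shape is more complex than any degree-2 curve, so deg p = 3.
2. Observable constraints: it meets the x-axis at x = 0 (among the integer gridlines); it crosses the y-axis at the gridline y = 0.
3. Matching integer coefficients to the picture gives p.

3*x^2*y + 2*x*y^2 - 3*y^3 - x^2 - 3*x*y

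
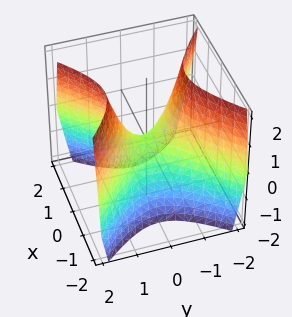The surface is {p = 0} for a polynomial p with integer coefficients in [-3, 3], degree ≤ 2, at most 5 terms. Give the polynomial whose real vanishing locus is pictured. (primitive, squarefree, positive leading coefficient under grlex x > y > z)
3*x^2 - 3*y^2 + 2*z

Degree: a hyperbolic paraboloid; a quadric, so deg p = 2.
Symmetries: it's symmetric under x → −x, forcing even powers of x; it's symmetric under y → −y, forcing even powers of y.
Against the integer gridlines: one y-axis crossing is at y = 0; it crosses the z-axis at the gridline z = 0.
Together with the visible shape, these determine p as stated.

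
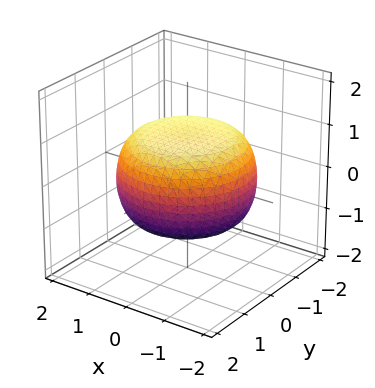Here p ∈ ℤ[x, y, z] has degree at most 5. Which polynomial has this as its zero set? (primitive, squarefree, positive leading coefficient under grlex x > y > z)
The degree is 4 — no degree-3 surface has this shape.
Symmetries: rotational symmetry about the z-axis ⇒ p depends on x, y only through x² + y².
Reading off the gridlines: among the integer gridlines, it crosses the z-axis at z ∈ {-1, 1}; a circular section at z = 0 has radius between 1 and 2.
Solving for integer coefficients yields p as stated.

x^4 + 2*x^2*y^2 + y^4 - x^2 - y^2 + 3*z^2 - 3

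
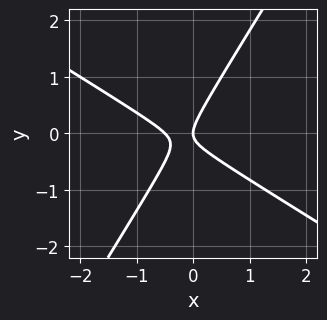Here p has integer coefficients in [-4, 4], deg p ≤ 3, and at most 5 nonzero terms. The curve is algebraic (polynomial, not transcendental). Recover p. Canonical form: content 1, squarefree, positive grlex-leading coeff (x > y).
2*x^2 + 2*x*y - 2*y^2 + x

(a) The degree is 2 — a generic line meets the curve in up to 2 points.
(b) Checking where it meets the axes: one y-axis crossing is at y = 0; it crosses the x-axis at the gridline x = 0.
(c) Fitting integer coefficients to these (and the overall shape) gives p.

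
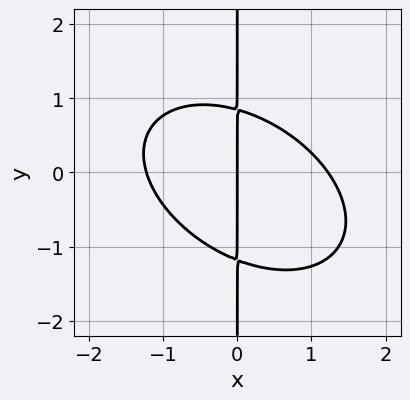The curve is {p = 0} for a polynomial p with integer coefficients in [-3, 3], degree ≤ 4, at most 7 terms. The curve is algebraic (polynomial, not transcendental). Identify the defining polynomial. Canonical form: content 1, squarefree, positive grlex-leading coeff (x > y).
2*x^3 + 2*x^2*y + 3*x*y^2 + x*y - 3*x

The degree is 3 — the shape is more complex than any degree-2 curve.
Reading off the gridlines: it meets the x-axis at x = 0 (among the integer gridlines); every point of the y-axis in the box is on the curve.
The integer polynomial consistent with all of this is the stated p.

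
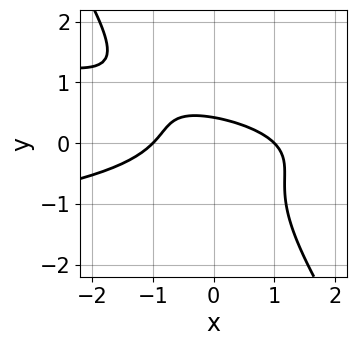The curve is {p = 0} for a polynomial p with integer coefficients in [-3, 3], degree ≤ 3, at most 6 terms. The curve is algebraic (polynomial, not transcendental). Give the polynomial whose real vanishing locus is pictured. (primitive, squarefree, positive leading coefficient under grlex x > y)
1. deg p = 3. A generic line meets the curve in up to 3 points.
2. Observable constraints: among the integer gridlines, it crosses the x-axis at x ∈ {-1, 1}.
3. Assembling these constraints gives the stated polynomial.

3*x*y^2 + 2*y^3 + x^2 + 2*y - 1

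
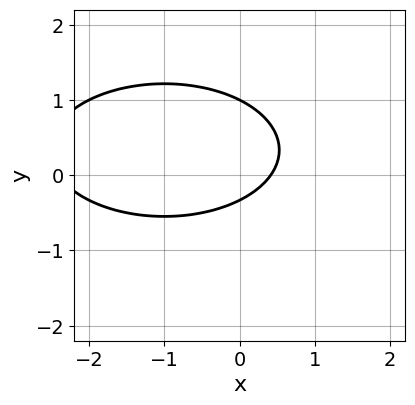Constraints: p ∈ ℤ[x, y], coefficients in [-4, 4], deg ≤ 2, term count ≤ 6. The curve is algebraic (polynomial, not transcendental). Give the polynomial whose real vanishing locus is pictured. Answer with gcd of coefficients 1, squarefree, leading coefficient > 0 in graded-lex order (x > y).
First, deg p = 2. A generic line meets the curve in up to 2 points.
Next, reading off the gridlines: one y-axis crossing is at y = 1.
Finally, the integer polynomial consistent with all of this is the stated p.

x^2 + 3*y^2 + 2*x - 2*y - 1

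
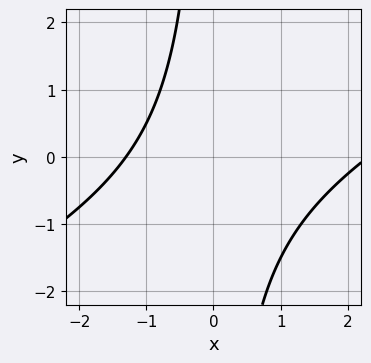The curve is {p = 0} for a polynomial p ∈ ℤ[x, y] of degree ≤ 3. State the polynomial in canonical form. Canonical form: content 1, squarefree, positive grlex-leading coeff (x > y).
x^2 - 2*x*y - x - 3

1. Degree: a generic line meets the curve in up to 2 points, so deg p = 2.
2. Checking where it meets the axes: it misses every integer gridline on the y-axis.
3. The integer polynomial consistent with all of this is the stated p.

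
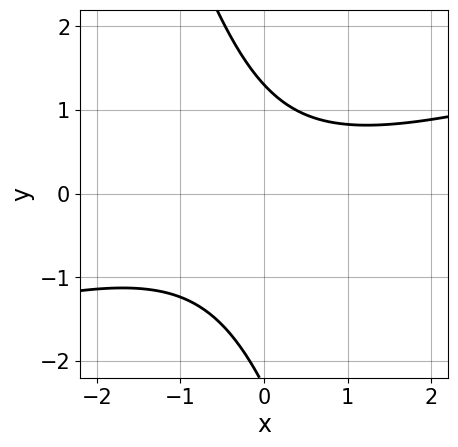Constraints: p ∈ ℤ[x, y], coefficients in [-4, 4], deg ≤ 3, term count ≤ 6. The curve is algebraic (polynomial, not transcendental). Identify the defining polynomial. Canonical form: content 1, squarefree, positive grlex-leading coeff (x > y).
x^2 - 3*x*y - y^2 - y + 3

First, deg p = 2. A generic line meets the curve in up to 2 points.
Next, observable constraints: no x-intercept at any integer in the box.
Finally, these observations pin down the coefficients.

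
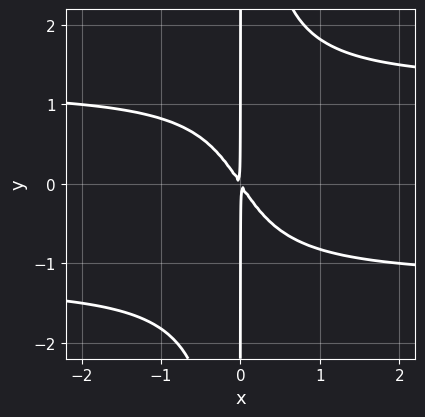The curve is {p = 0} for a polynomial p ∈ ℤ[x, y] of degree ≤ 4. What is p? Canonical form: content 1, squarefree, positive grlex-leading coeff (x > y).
(a) deg p = 4.
(b) Observable constraints: the visible y-axis segment lies entirely on the curve.
(c) These observations pin down the coefficients.

2*x^2*y^2 - 3*x^2 - 2*x*y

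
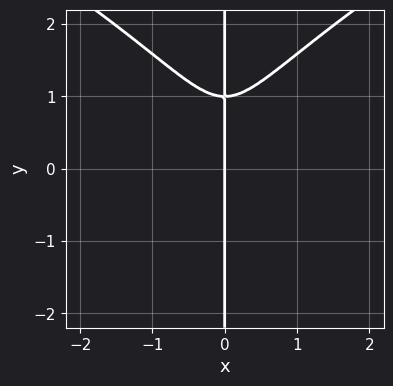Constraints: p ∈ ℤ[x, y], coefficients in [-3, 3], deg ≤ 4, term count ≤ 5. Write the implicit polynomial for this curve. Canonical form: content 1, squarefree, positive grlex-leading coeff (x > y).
1. The degree is 4 — the shape is more complex than any degree-3 curve.
2. Reading off the gridlines: one x-axis crossing is at x = 0; the visible y-axis segment lies entirely on the curve.
3. These observations pin down the coefficients.

x*y^3 - 3*x^3 - x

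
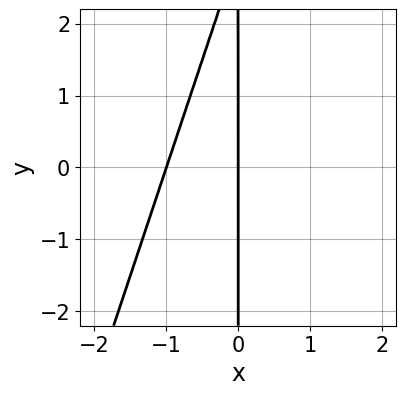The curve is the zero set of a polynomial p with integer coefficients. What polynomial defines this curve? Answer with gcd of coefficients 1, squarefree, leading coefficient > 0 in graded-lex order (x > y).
3*x^2 - x*y + 3*x

1. The degree is 2 — the shape is more complex than any degree-1 curve.
2. From the visible intercepts: the visible y-axis segment lies entirely on the curve; the x-axis gridline crossings are at x ∈ {-1, 0}.
3. Matching integer coefficients to the picture gives p.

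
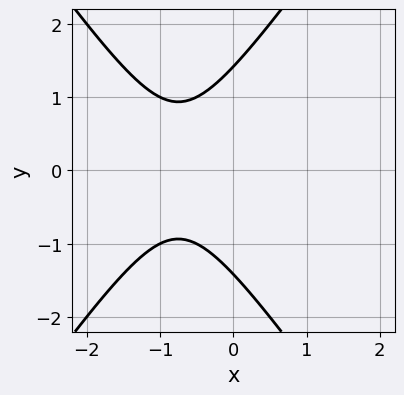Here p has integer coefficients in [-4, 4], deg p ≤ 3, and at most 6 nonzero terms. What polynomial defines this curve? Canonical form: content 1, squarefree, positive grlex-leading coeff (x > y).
2*x^2 - y^2 + 3*x + 2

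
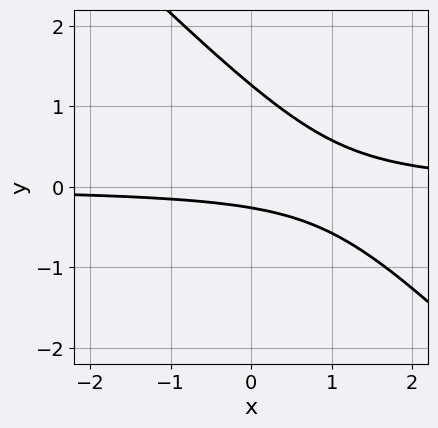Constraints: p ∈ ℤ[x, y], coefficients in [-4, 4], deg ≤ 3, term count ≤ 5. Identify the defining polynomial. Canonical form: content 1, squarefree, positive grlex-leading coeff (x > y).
3*x*y + 3*y^2 - 3*y - 1

deg p = 2.
Checking where it meets the axes: no x-intercept at any integer in the box.
Putting this together gives p.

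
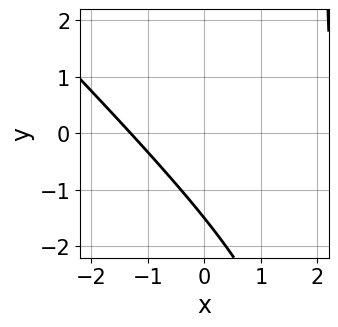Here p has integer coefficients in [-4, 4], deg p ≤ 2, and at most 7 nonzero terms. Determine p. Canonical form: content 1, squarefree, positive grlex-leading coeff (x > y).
First, the degree is 2 — no degree-1 curve has this shape.
Finally, matching integer coefficients to the picture gives p.

x^2 + x*y - x - 2*y - 3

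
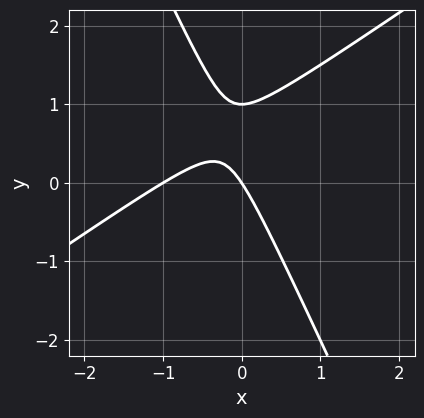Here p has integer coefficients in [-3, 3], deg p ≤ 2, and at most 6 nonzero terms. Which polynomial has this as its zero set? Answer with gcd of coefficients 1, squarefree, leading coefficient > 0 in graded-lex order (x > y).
3*x^2 - 3*x*y - 2*y^2 + 3*x + 2*y

First, degree: no degree-1 curve has this shape, so deg p = 2.
Then, reading off the gridlines: among the integer gridlines, it crosses the y-axis at y ∈ {0, 1}; among the integer gridlines, it crosses the x-axis at x ∈ {-1, 0}.
Finally, fitting integer coefficients to these (and the overall shape) gives p.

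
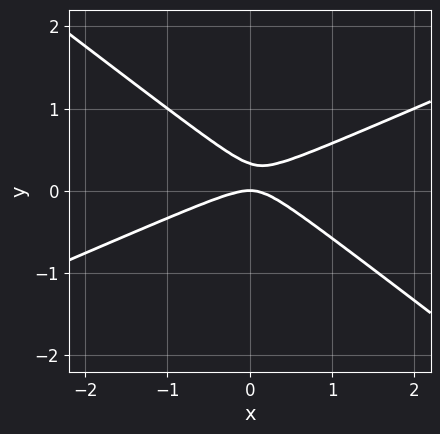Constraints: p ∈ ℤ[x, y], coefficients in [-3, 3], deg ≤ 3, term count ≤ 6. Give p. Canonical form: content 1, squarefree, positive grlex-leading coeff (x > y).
1. The degree is 2 — the shape is more complex than any degree-1 curve.
2. Observable constraints: one y-axis crossing is at y = 0; it crosses the x-axis at the gridline x = 0.
3. Solving for integer coefficients yields p as stated.

x^2 - x*y - 3*y^2 + y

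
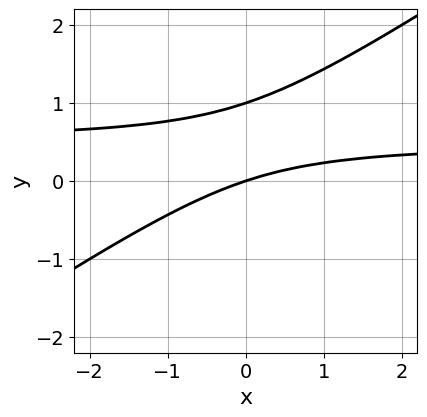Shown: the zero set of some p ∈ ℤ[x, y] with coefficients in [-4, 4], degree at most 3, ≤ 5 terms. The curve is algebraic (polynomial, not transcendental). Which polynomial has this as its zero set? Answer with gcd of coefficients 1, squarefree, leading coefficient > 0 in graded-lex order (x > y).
1. Degree: no degree-1 curve has this shape, so deg p = 2.
2. From the visible intercepts: it crosses the x-axis at the gridline x = 0; the y-axis gridline crossings are at y ∈ {0, 1}.
3. Assembling these constraints gives the stated polynomial.

2*x*y - 3*y^2 - x + 3*y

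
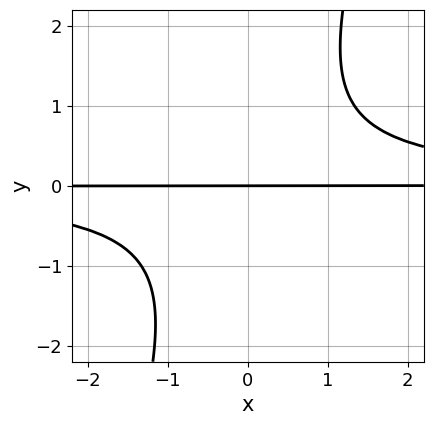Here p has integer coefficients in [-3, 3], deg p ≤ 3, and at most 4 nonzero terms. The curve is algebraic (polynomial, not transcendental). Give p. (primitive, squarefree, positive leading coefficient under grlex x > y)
(a) deg p = 3. The shape is more complex than any degree-2 curve.
(b) Checking where it meets the axes: every point of the x-axis in the box is on the curve; one y-axis crossing is at y = 0.
(c) Together with the visible shape, these determine p as stated.

3*x*y^2 - y^3 - 3*y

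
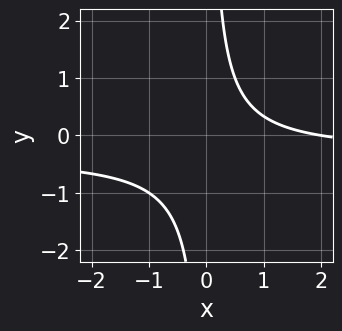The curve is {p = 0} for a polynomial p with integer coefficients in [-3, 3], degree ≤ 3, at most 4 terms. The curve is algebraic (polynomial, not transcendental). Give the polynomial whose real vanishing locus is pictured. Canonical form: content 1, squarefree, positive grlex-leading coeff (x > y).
3*x*y + x - 2

1. Degree: a generic line meets the curve in up to 2 points, so deg p = 2.
2. From the axis intercepts and sections: the curve avoids every integer y-axis point in the box; one x-axis crossing is at x = 2.
3. The integer polynomial consistent with all of this is the stated p.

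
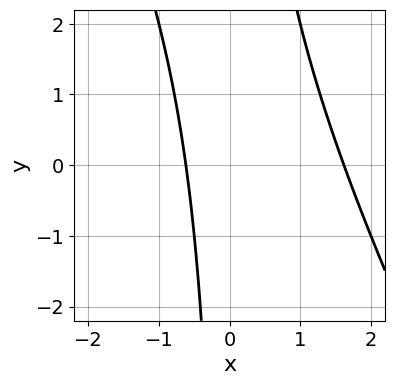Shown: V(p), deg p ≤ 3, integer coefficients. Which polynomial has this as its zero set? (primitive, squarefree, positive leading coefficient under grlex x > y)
1. deg p = 2. The shape is more complex than any degree-1 curve.
2. Observable constraints: it misses every integer gridline on the y-axis.
3. Fitting integer coefficients to these (and the overall shape) gives p.

2*x^2 + x*y - 2*x - 2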